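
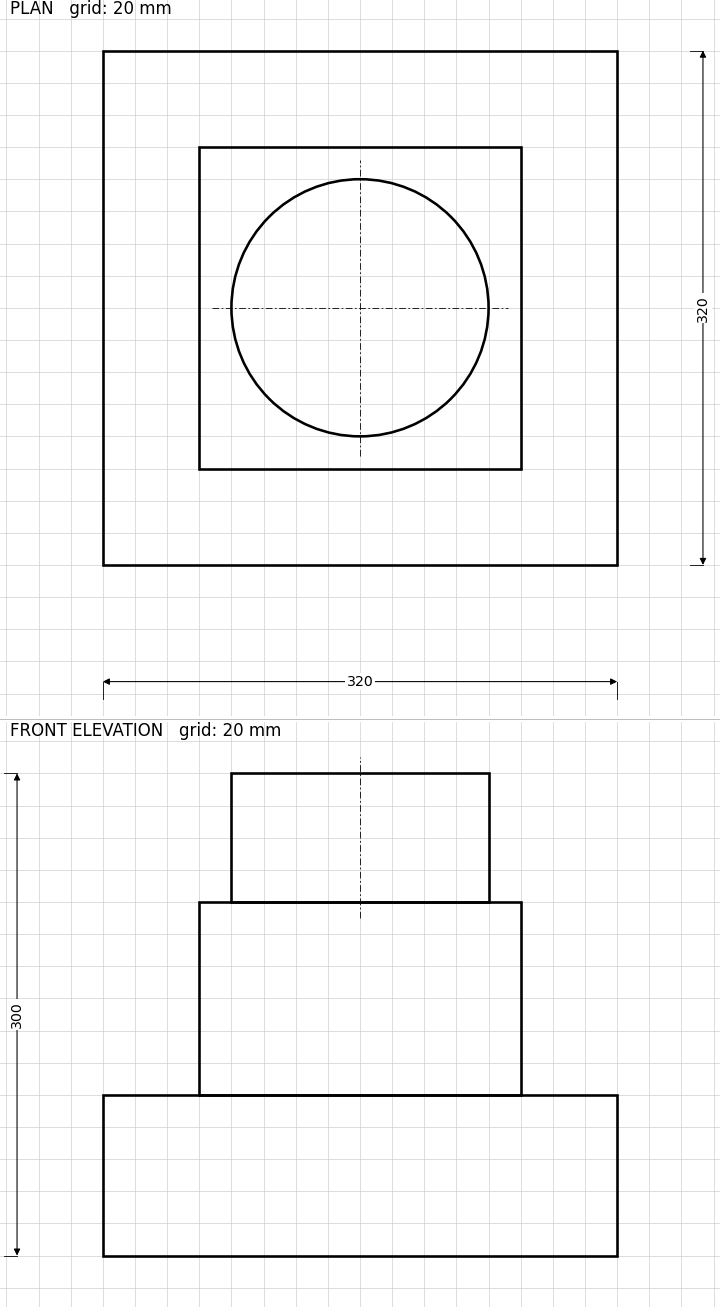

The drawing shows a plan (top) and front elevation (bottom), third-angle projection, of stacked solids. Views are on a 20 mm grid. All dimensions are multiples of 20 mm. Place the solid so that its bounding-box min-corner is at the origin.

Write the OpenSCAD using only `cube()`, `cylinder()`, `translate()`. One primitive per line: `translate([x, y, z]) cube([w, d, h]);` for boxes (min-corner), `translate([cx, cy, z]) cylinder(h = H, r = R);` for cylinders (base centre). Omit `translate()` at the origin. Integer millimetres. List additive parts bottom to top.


cube([320, 320, 100]);
translate([60, 60, 100]) cube([200, 200, 120]);
translate([160, 160, 220]) cylinder(h = 80, r = 80);


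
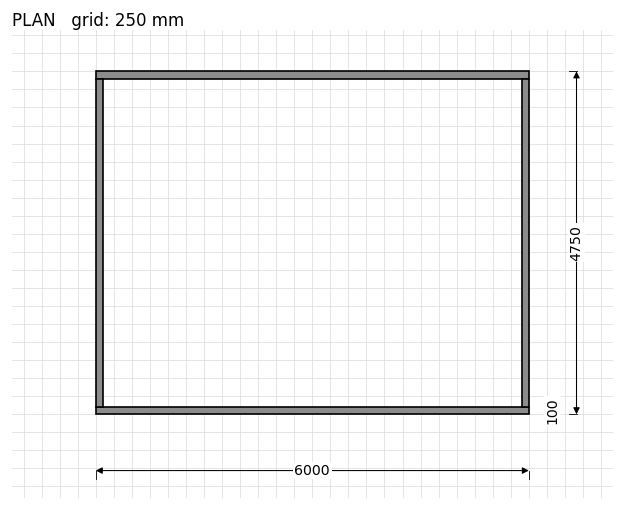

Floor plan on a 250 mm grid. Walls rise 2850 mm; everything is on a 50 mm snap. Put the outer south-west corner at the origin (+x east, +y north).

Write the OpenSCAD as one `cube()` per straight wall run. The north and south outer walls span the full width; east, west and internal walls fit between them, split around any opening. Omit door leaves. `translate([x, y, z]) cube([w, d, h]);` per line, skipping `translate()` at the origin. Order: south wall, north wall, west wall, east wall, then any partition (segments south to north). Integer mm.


cube([6000, 100, 2850]);
translate([0, 4650, 0]) cube([6000, 100, 2850]);
translate([0, 100, 0]) cube([100, 4550, 2850]);
translate([5900, 100, 0]) cube([100, 4550, 2850]);


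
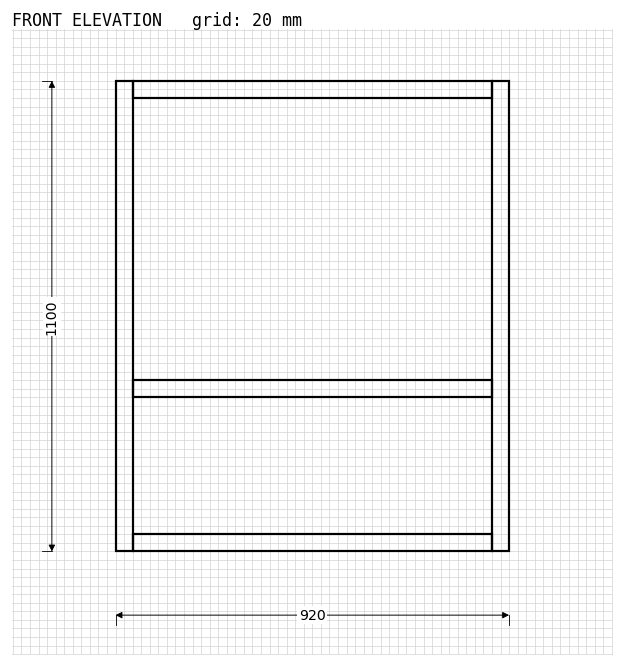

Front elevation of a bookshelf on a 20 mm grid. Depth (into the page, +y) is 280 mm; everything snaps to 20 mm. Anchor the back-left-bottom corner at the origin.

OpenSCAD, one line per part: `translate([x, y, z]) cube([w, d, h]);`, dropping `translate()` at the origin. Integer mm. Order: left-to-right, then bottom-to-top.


cube([40, 280, 1100]);
translate([40, 0, 0]) cube([840, 280, 40]);
translate([40, 0, 360]) cube([840, 280, 40]);
translate([40, 0, 1060]) cube([840, 280, 40]);
translate([880, 0, 0]) cube([40, 280, 1100]);


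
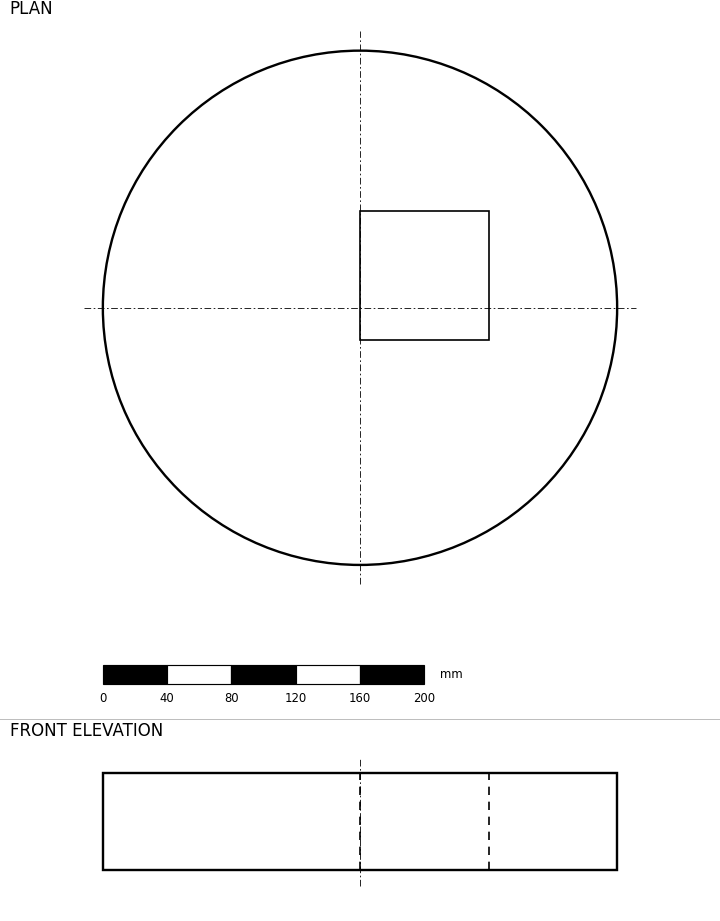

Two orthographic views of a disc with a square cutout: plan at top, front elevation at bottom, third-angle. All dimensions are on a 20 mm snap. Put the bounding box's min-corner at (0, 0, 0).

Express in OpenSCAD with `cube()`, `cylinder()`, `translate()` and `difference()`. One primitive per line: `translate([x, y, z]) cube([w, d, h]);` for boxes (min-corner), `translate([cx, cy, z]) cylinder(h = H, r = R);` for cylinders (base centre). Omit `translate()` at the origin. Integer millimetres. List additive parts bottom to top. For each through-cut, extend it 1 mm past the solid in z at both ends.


difference() {
  translate([160, 160, 0]) cylinder(h = 60, r = 160);
  translate([160, 140, -1]) cube([80, 80, 62]);
}


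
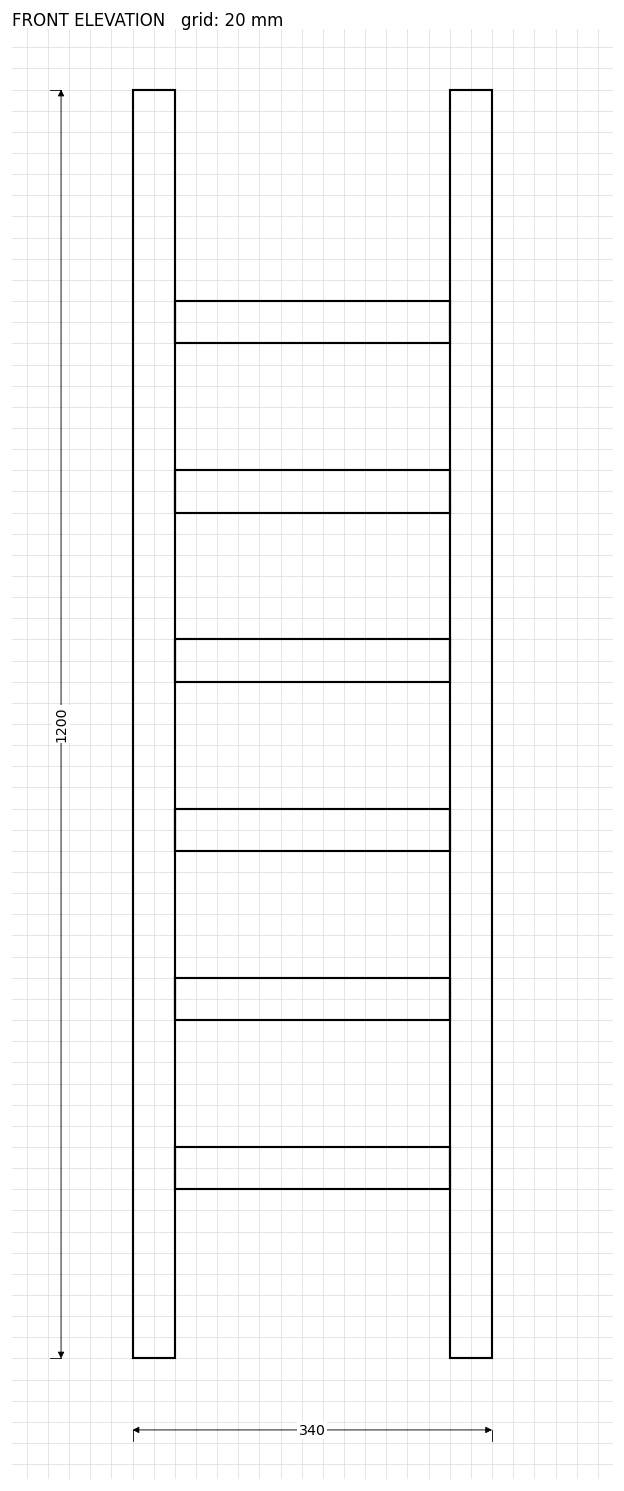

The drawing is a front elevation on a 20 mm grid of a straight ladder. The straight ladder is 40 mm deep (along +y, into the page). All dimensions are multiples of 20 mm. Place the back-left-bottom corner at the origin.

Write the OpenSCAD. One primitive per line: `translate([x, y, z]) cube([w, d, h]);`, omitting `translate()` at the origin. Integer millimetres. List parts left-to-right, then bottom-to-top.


cube([40, 40, 1200]);
translate([40, 0, 160]) cube([260, 40, 40]);
translate([40, 0, 320]) cube([260, 40, 40]);
translate([40, 0, 480]) cube([260, 40, 40]);
translate([40, 0, 640]) cube([260, 40, 40]);
translate([40, 0, 800]) cube([260, 40, 40]);
translate([40, 0, 960]) cube([260, 40, 40]);
translate([300, 0, 0]) cube([40, 40, 1200]);


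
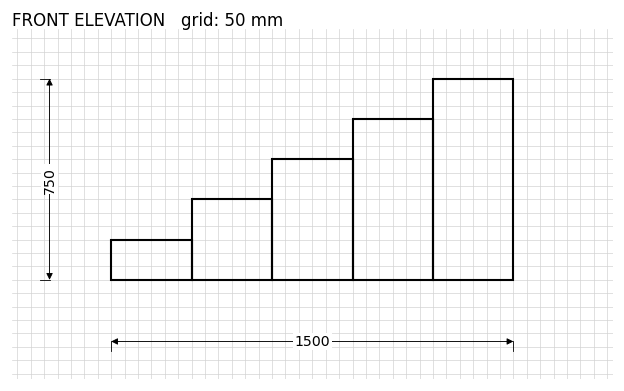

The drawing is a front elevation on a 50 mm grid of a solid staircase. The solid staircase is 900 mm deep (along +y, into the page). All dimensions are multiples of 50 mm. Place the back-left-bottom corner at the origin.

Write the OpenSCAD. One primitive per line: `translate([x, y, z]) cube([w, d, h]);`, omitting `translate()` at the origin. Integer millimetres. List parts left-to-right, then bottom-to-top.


cube([300, 900, 150]);
translate([300, 0, 0]) cube([300, 900, 300]);
translate([600, 0, 0]) cube([300, 900, 450]);
translate([900, 0, 0]) cube([300, 900, 600]);
translate([1200, 0, 0]) cube([300, 900, 750]);


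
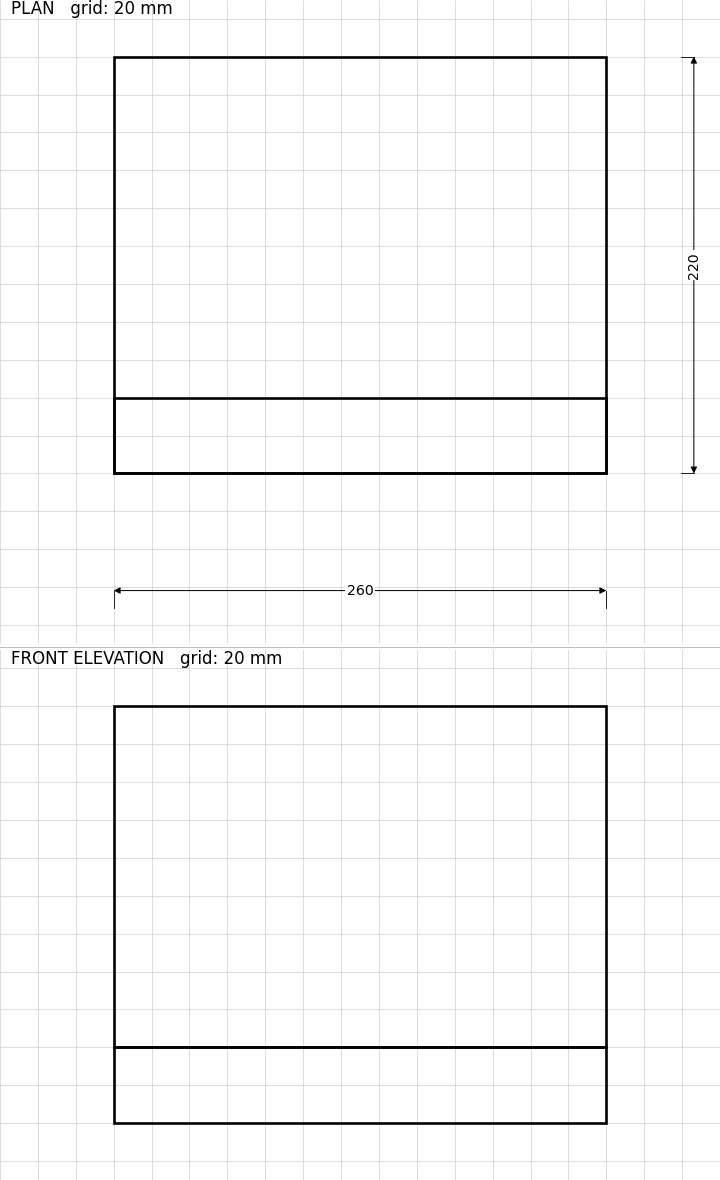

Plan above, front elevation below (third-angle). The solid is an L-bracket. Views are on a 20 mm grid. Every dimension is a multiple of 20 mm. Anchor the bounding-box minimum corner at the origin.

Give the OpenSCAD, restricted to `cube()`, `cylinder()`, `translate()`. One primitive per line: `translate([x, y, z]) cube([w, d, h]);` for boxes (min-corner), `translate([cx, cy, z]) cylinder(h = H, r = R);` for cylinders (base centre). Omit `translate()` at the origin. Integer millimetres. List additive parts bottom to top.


cube([260, 220, 40]);
translate([0, 0, 40]) cube([260, 40, 180]);


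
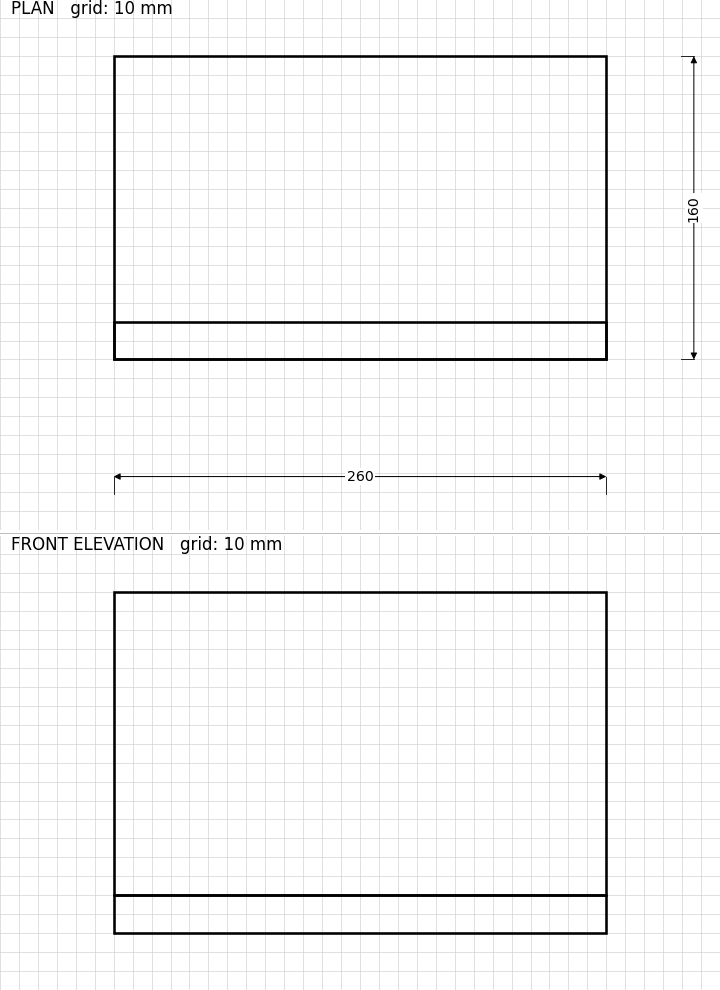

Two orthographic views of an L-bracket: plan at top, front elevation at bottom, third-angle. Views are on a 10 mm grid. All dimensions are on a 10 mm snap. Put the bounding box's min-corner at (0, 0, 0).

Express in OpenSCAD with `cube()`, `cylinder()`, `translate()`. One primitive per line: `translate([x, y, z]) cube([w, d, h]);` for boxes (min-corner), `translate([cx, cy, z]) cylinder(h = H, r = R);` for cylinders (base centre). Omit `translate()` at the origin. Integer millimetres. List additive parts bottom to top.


cube([260, 160, 20]);
translate([0, 0, 20]) cube([260, 20, 160]);


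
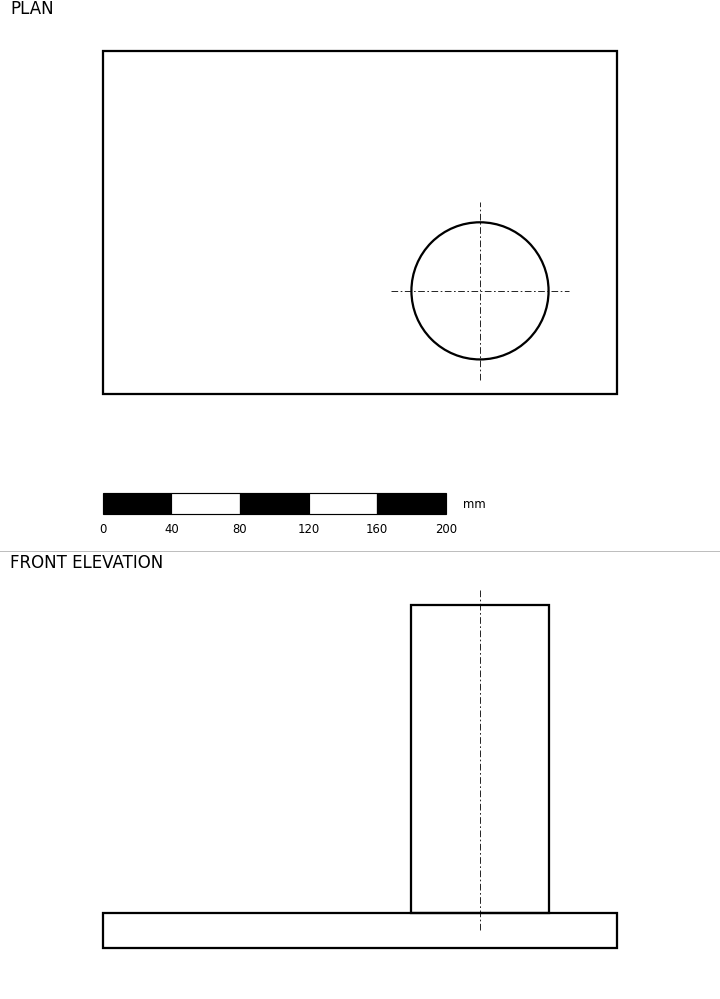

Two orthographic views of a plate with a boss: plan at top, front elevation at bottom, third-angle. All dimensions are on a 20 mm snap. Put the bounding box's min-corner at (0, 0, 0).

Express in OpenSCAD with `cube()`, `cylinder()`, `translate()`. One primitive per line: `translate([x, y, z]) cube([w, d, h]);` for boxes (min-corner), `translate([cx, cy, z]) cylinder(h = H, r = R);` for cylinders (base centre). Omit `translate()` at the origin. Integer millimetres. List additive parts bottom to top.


cube([300, 200, 20]);
translate([220, 60, 20]) cylinder(h = 180, r = 40);


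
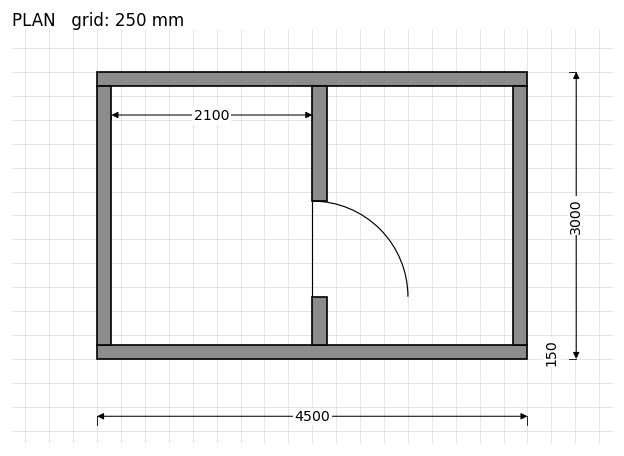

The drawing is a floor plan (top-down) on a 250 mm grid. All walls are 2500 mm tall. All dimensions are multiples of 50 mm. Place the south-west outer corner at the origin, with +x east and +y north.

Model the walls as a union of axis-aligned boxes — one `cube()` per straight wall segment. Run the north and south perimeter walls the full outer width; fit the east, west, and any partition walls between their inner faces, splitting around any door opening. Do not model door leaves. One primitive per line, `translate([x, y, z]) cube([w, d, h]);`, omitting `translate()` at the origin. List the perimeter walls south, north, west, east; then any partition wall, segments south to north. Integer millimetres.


cube([4500, 150, 2500]);
translate([0, 2850, 0]) cube([4500, 150, 2500]);
translate([0, 150, 0]) cube([150, 2700, 2500]);
translate([4350, 150, 0]) cube([150, 2700, 2500]);
translate([2250, 150, 0]) cube([150, 500, 2500]);
translate([2250, 1650, 0]) cube([150, 1200, 2500]);


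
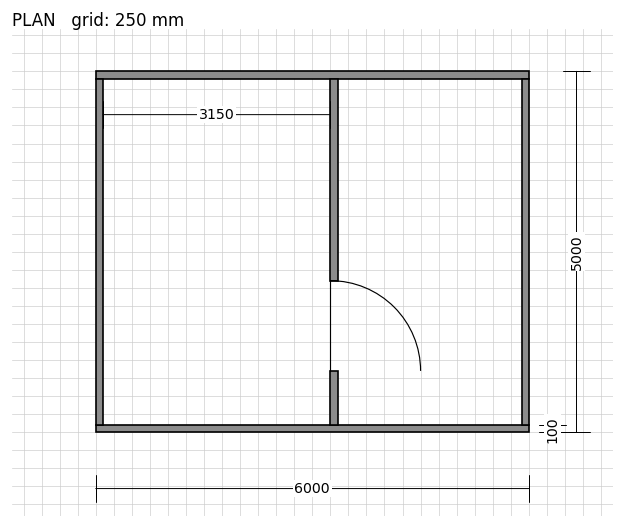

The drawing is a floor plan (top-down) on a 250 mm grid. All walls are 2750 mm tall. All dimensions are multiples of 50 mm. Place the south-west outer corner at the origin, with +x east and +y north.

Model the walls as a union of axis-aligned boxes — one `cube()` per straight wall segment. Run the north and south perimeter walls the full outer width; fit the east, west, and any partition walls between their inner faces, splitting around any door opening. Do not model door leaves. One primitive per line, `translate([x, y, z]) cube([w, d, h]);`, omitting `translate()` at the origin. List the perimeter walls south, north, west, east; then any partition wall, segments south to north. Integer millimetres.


cube([6000, 100, 2750]);
translate([0, 4900, 0]) cube([6000, 100, 2750]);
translate([0, 100, 0]) cube([100, 4800, 2750]);
translate([5900, 100, 0]) cube([100, 4800, 2750]);
translate([3250, 100, 0]) cube([100, 750, 2750]);
translate([3250, 2100, 0]) cube([100, 2800, 2750]);


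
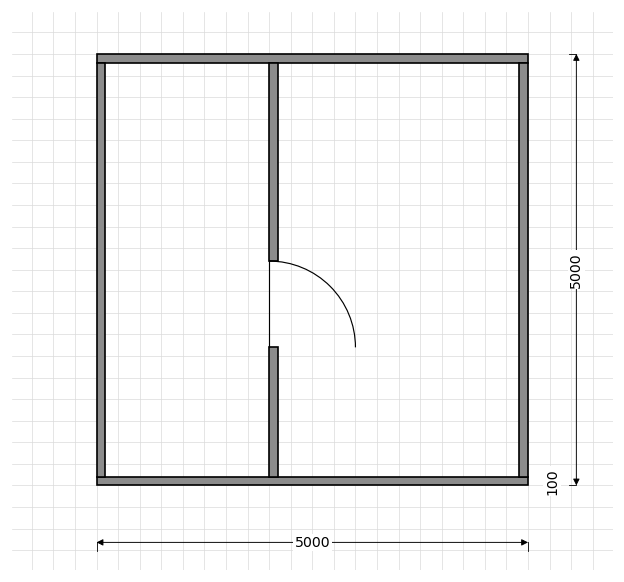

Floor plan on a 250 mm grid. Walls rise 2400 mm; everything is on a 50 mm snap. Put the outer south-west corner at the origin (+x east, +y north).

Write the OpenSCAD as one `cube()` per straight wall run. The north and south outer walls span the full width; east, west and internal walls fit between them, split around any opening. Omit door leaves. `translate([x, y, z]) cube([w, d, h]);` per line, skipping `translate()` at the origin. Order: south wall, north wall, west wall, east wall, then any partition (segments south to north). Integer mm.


cube([5000, 100, 2400]);
translate([0, 4900, 0]) cube([5000, 100, 2400]);
translate([0, 100, 0]) cube([100, 4800, 2400]);
translate([4900, 100, 0]) cube([100, 4800, 2400]);
translate([2000, 100, 0]) cube([100, 1500, 2400]);
translate([2000, 2600, 0]) cube([100, 2300, 2400]);


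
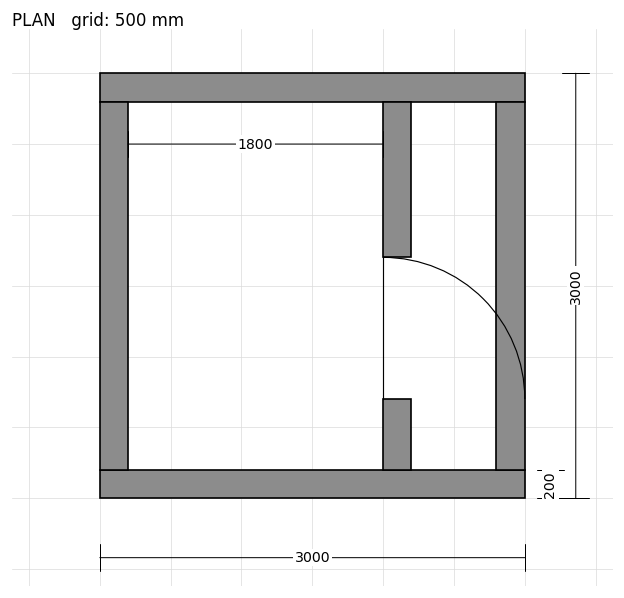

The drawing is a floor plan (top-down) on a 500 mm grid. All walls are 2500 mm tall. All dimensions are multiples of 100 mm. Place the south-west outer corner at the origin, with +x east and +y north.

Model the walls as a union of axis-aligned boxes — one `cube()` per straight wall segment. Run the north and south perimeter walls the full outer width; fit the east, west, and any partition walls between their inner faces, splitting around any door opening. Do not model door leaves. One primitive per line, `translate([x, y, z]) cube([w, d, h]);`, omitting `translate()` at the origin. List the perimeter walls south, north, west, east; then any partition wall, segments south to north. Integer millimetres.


cube([3000, 200, 2500]);
translate([0, 2800, 0]) cube([3000, 200, 2500]);
translate([0, 200, 0]) cube([200, 2600, 2500]);
translate([2800, 200, 0]) cube([200, 2600, 2500]);
translate([2000, 200, 0]) cube([200, 500, 2500]);
translate([2000, 1700, 0]) cube([200, 1100, 2500]);


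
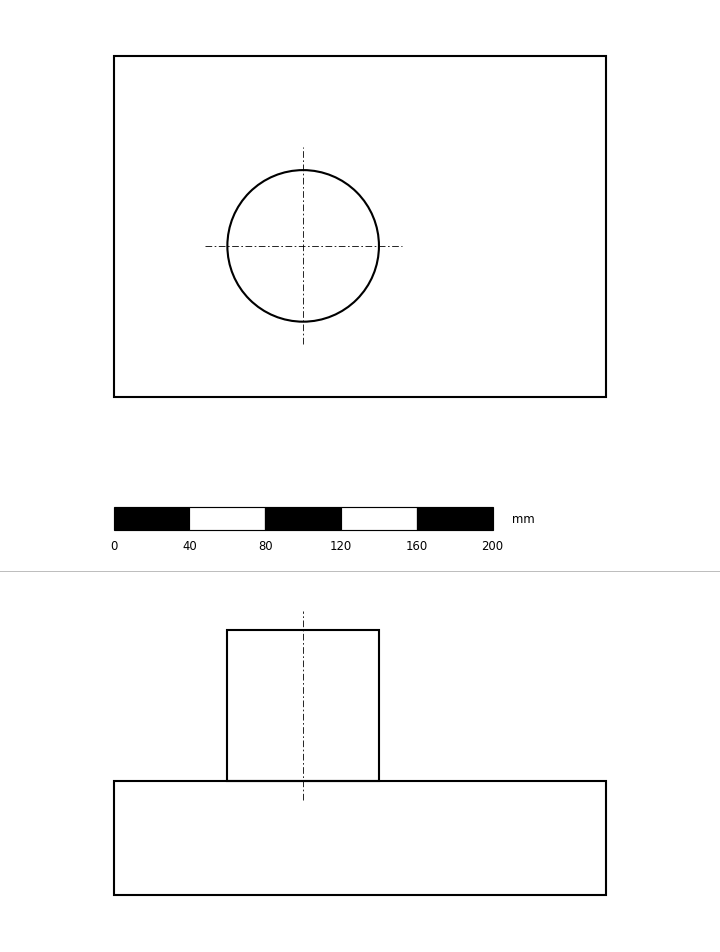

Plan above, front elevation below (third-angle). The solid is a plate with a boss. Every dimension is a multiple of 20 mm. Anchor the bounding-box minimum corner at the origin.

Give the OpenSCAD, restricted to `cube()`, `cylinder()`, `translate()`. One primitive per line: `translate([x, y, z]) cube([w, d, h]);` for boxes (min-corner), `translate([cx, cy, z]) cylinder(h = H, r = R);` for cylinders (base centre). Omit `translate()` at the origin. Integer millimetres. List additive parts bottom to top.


cube([260, 180, 60]);
translate([100, 80, 60]) cylinder(h = 80, r = 40);


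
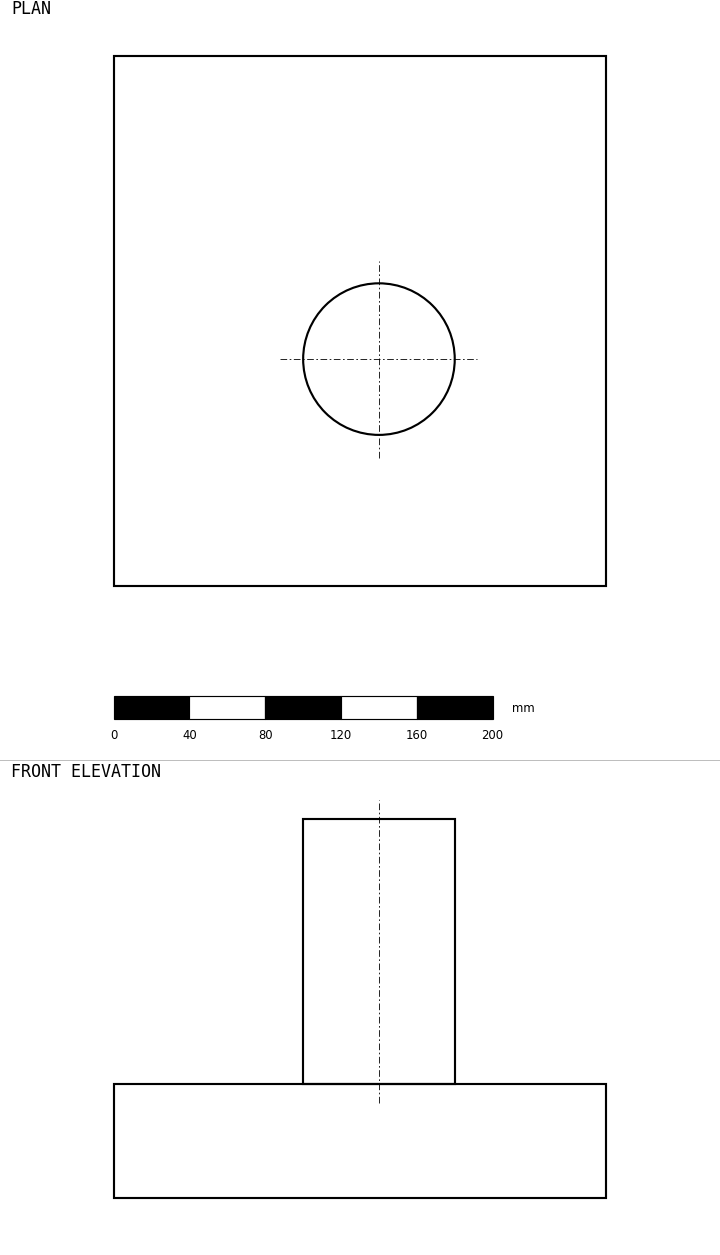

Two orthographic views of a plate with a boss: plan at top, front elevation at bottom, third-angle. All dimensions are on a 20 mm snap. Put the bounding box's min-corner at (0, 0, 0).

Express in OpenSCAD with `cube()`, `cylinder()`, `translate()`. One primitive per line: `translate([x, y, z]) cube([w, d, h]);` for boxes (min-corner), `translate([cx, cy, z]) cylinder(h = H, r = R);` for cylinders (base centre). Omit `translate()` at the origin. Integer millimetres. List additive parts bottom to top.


cube([260, 280, 60]);
translate([140, 120, 60]) cylinder(h = 140, r = 40);


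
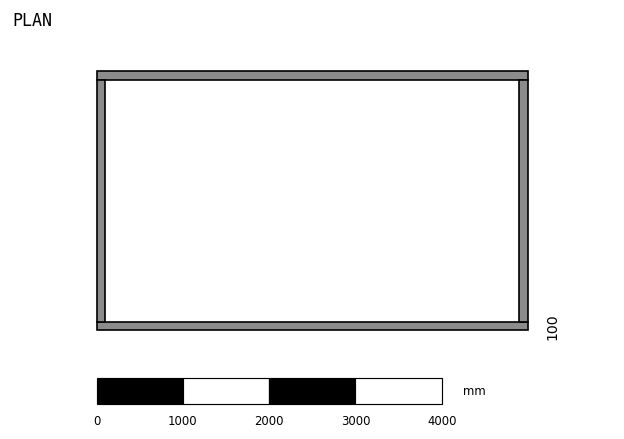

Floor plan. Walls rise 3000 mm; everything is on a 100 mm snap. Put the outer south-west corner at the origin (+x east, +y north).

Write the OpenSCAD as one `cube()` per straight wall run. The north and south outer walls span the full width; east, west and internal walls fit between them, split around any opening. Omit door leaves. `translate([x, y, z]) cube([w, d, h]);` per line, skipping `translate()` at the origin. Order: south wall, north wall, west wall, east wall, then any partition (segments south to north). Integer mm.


cube([5000, 100, 3000]);
translate([0, 2900, 0]) cube([5000, 100, 3000]);
translate([0, 100, 0]) cube([100, 2800, 3000]);
translate([4900, 100, 0]) cube([100, 2800, 3000]);


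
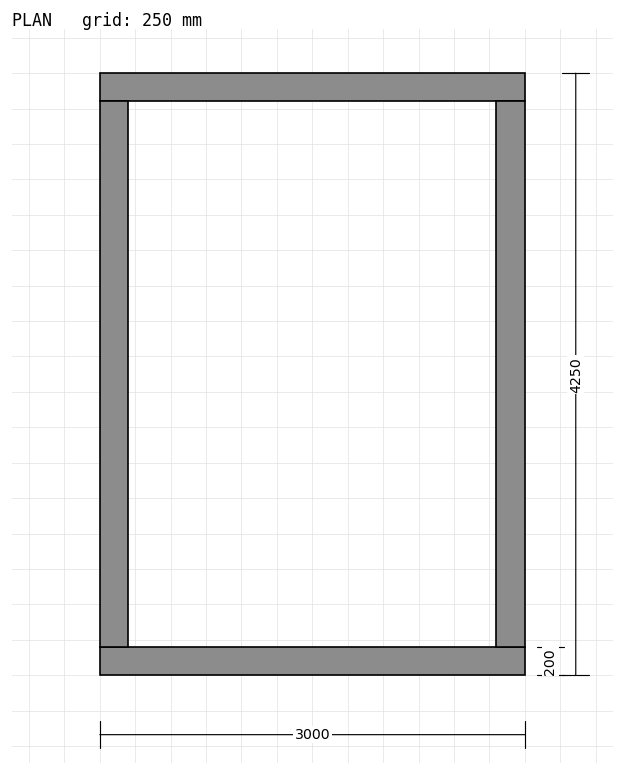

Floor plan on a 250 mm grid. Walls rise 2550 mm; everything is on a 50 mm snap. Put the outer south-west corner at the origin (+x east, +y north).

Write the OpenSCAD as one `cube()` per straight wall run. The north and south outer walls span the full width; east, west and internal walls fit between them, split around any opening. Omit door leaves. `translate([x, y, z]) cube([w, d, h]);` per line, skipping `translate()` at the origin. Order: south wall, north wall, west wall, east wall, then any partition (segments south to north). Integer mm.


cube([3000, 200, 2550]);
translate([0, 4050, 0]) cube([3000, 200, 2550]);
translate([0, 200, 0]) cube([200, 3850, 2550]);
translate([2800, 200, 0]) cube([200, 3850, 2550]);


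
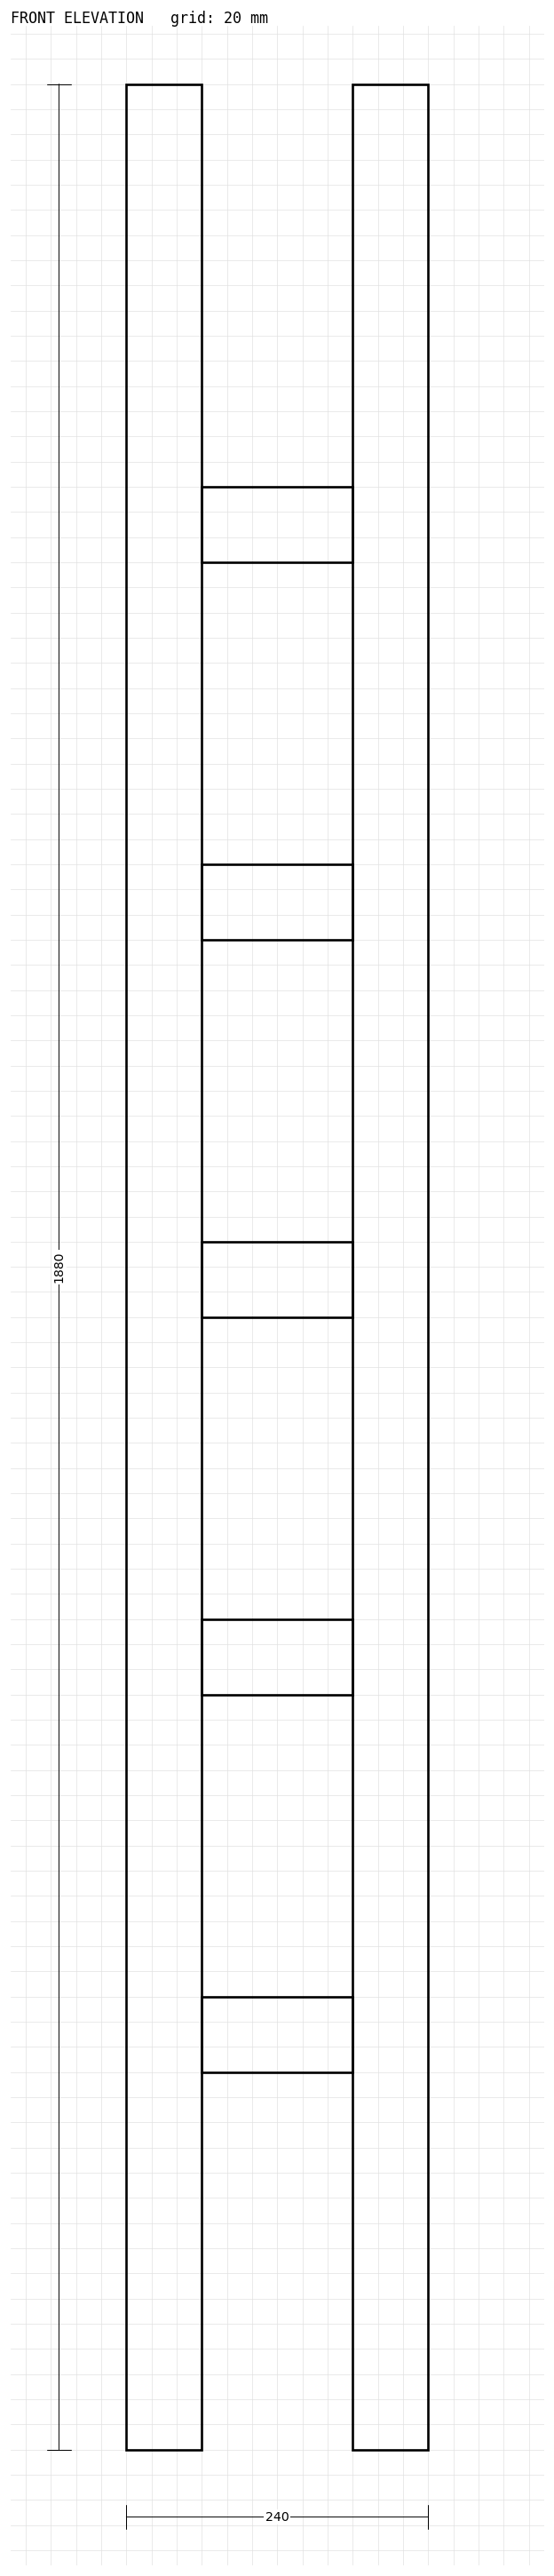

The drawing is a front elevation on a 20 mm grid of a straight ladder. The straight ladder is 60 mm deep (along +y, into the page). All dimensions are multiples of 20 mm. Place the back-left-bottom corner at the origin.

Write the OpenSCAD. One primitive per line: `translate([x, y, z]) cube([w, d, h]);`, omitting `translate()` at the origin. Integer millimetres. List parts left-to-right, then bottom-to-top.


cube([60, 60, 1880]);
translate([60, 0, 300]) cube([120, 60, 60]);
translate([60, 0, 600]) cube([120, 60, 60]);
translate([60, 0, 900]) cube([120, 60, 60]);
translate([60, 0, 1200]) cube([120, 60, 60]);
translate([60, 0, 1500]) cube([120, 60, 60]);
translate([180, 0, 0]) cube([60, 60, 1880]);


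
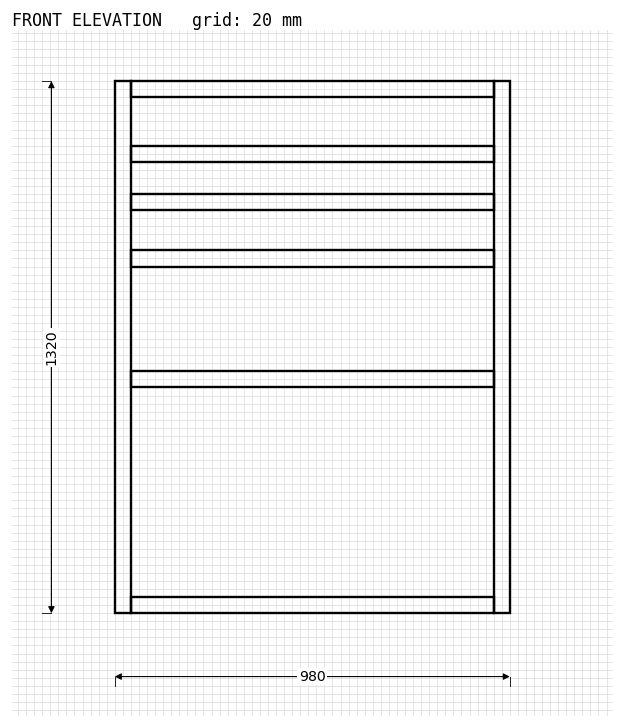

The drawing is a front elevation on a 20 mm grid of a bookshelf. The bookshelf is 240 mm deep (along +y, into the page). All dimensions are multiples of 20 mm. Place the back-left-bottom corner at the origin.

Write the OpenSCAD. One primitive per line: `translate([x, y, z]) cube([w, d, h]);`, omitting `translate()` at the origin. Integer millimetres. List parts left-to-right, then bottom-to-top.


cube([40, 240, 1320]);
translate([40, 0, 0]) cube([900, 240, 40]);
translate([40, 0, 560]) cube([900, 240, 40]);
translate([40, 0, 860]) cube([900, 240, 40]);
translate([40, 0, 1000]) cube([900, 240, 40]);
translate([40, 0, 1120]) cube([900, 240, 40]);
translate([40, 0, 1280]) cube([900, 240, 40]);
translate([940, 0, 0]) cube([40, 240, 1320]);


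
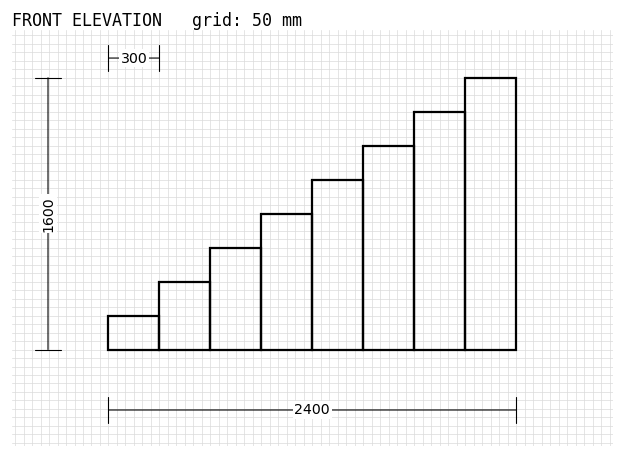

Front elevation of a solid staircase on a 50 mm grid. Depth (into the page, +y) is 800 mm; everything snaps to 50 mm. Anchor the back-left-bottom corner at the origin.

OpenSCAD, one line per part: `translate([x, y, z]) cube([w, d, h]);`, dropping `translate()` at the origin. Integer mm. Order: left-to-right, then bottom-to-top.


cube([300, 800, 200]);
translate([300, 0, 0]) cube([300, 800, 400]);
translate([600, 0, 0]) cube([300, 800, 600]);
translate([900, 0, 0]) cube([300, 800, 800]);
translate([1200, 0, 0]) cube([300, 800, 1000]);
translate([1500, 0, 0]) cube([300, 800, 1200]);
translate([1800, 0, 0]) cube([300, 800, 1400]);
translate([2100, 0, 0]) cube([300, 800, 1600]);


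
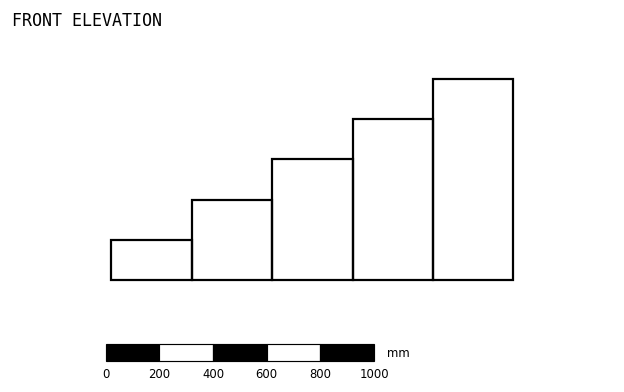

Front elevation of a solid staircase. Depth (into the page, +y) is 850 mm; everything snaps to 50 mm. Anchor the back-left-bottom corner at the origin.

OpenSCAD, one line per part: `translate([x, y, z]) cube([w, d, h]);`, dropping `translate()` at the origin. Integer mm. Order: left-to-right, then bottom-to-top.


cube([300, 850, 150]);
translate([300, 0, 0]) cube([300, 850, 300]);
translate([600, 0, 0]) cube([300, 850, 450]);
translate([900, 0, 0]) cube([300, 850, 600]);
translate([1200, 0, 0]) cube([300, 850, 750]);


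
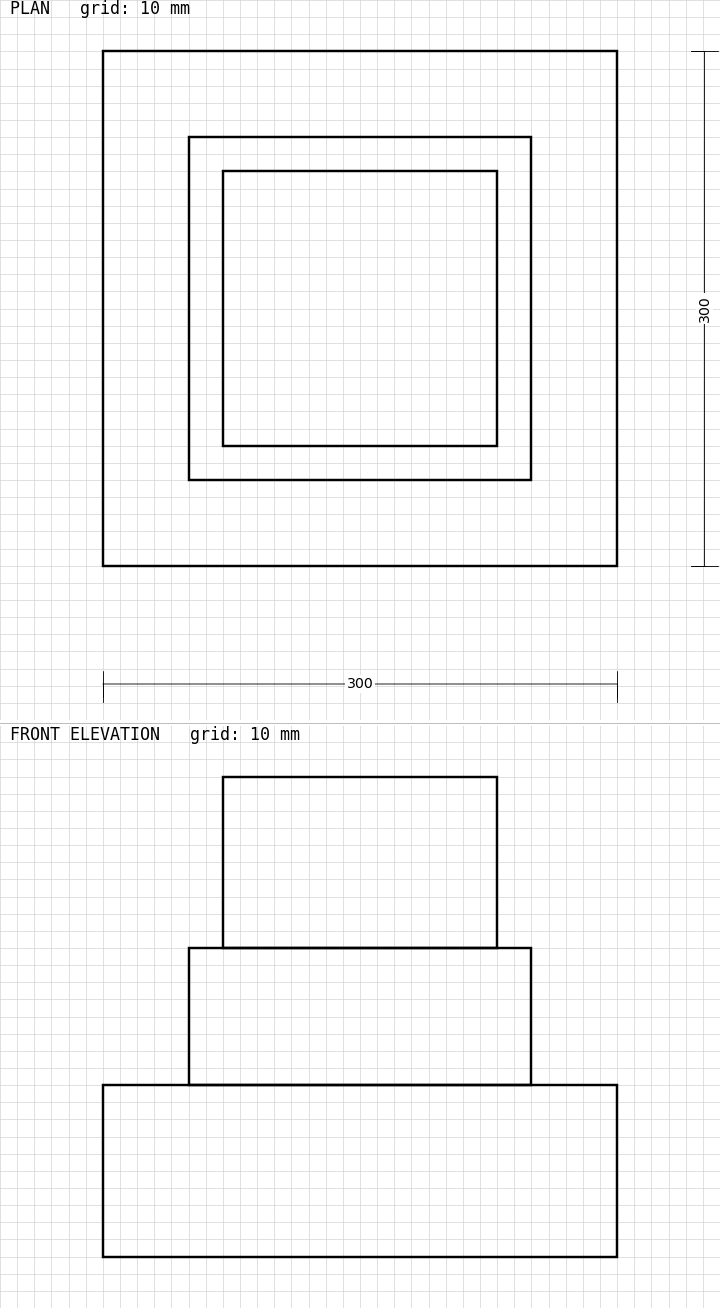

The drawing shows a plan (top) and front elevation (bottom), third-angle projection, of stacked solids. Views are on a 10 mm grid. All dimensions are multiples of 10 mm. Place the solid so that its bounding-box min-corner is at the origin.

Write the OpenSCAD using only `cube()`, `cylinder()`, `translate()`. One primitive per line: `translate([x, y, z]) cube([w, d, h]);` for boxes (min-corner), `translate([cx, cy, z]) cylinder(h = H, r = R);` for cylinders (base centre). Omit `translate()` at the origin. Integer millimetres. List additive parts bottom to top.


cube([300, 300, 100]);
translate([50, 50, 100]) cube([200, 200, 80]);
translate([70, 70, 180]) cube([160, 160, 100]);


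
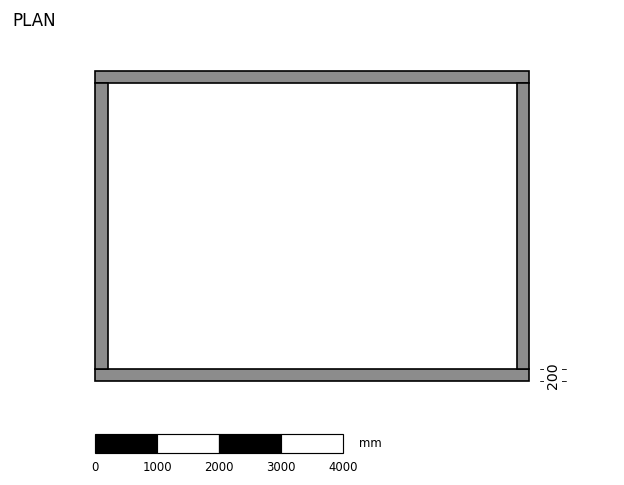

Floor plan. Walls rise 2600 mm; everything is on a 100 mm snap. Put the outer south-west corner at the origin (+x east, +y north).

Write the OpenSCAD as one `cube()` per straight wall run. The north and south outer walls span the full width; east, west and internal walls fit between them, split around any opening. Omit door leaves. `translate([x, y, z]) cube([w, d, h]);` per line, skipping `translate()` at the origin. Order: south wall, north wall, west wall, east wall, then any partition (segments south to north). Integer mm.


cube([7000, 200, 2600]);
translate([0, 4800, 0]) cube([7000, 200, 2600]);
translate([0, 200, 0]) cube([200, 4600, 2600]);
translate([6800, 200, 0]) cube([200, 4600, 2600]);


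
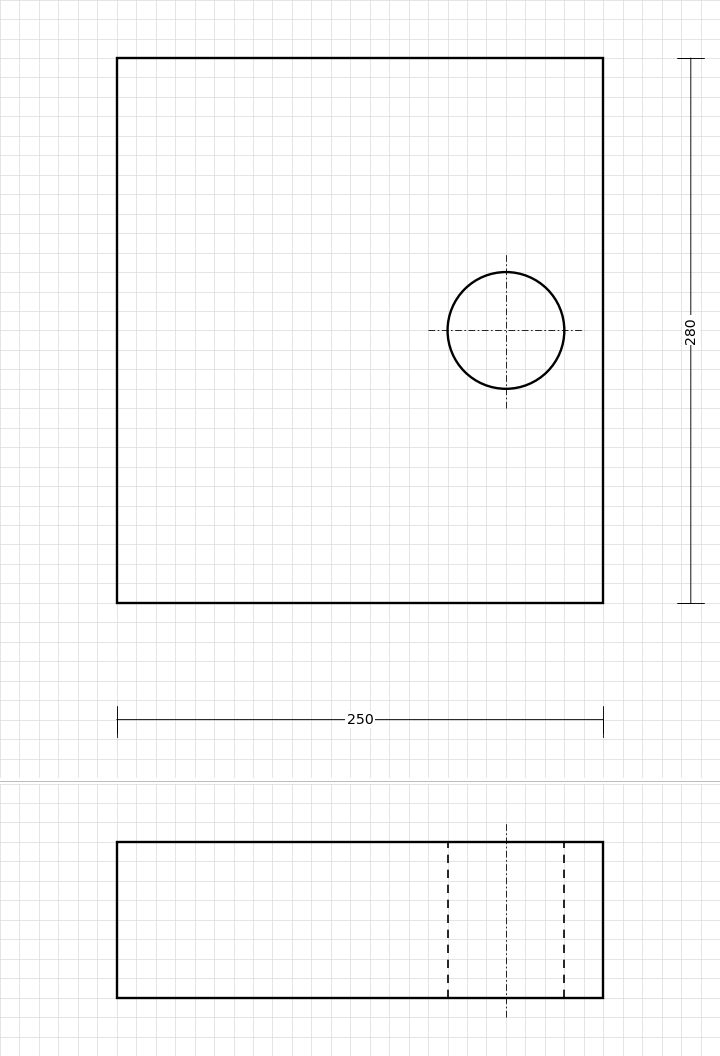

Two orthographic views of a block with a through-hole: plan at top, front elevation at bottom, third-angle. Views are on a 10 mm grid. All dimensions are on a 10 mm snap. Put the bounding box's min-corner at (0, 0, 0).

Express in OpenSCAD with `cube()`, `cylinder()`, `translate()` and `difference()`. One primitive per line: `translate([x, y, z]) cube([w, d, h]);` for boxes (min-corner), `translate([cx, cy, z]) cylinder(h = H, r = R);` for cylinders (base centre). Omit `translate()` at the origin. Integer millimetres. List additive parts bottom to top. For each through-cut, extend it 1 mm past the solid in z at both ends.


difference() {
  cube([250, 280, 80]);
  translate([200, 140, -1]) cylinder(h = 82, r = 30);
}


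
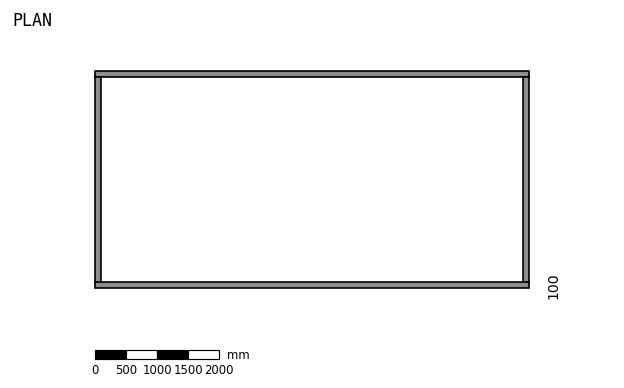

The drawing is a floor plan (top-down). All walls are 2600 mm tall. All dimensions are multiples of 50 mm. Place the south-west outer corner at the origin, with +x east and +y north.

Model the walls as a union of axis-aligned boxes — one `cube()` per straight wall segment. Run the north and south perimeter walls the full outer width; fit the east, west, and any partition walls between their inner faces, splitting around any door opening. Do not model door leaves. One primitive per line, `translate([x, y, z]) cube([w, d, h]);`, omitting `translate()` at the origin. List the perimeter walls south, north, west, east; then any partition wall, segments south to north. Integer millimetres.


cube([7000, 100, 2600]);
translate([0, 3400, 0]) cube([7000, 100, 2600]);
translate([0, 100, 0]) cube([100, 3300, 2600]);
translate([6900, 100, 0]) cube([100, 3300, 2600]);


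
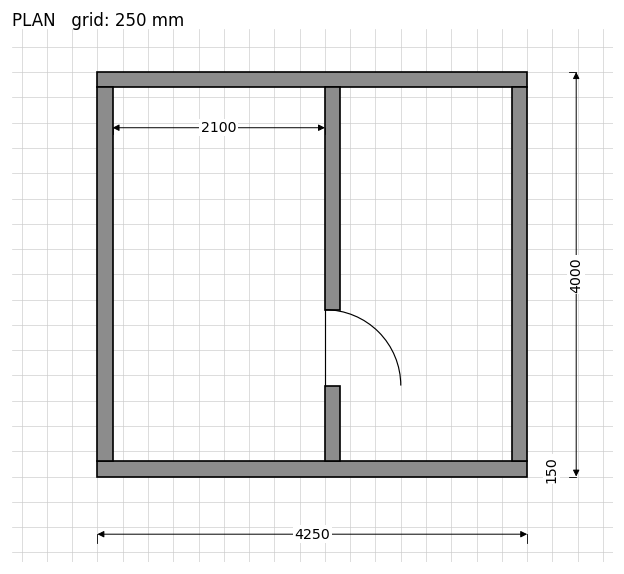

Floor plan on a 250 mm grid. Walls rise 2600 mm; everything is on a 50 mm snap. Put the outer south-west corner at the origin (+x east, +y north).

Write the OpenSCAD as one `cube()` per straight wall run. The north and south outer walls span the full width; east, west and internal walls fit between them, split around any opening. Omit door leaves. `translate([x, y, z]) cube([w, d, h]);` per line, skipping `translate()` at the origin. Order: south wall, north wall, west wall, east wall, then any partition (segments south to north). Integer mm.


cube([4250, 150, 2600]);
translate([0, 3850, 0]) cube([4250, 150, 2600]);
translate([0, 150, 0]) cube([150, 3700, 2600]);
translate([4100, 150, 0]) cube([150, 3700, 2600]);
translate([2250, 150, 0]) cube([150, 750, 2600]);
translate([2250, 1650, 0]) cube([150, 2200, 2600]);


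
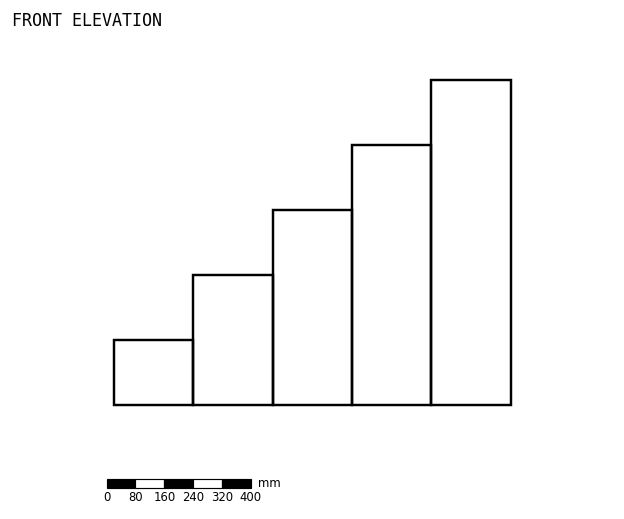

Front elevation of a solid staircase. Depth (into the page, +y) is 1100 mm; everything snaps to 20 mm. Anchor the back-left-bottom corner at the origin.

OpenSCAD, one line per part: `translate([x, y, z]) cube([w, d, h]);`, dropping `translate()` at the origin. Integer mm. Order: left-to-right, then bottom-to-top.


cube([220, 1100, 180]);
translate([220, 0, 0]) cube([220, 1100, 360]);
translate([440, 0, 0]) cube([220, 1100, 540]);
translate([660, 0, 0]) cube([220, 1100, 720]);
translate([880, 0, 0]) cube([220, 1100, 900]);


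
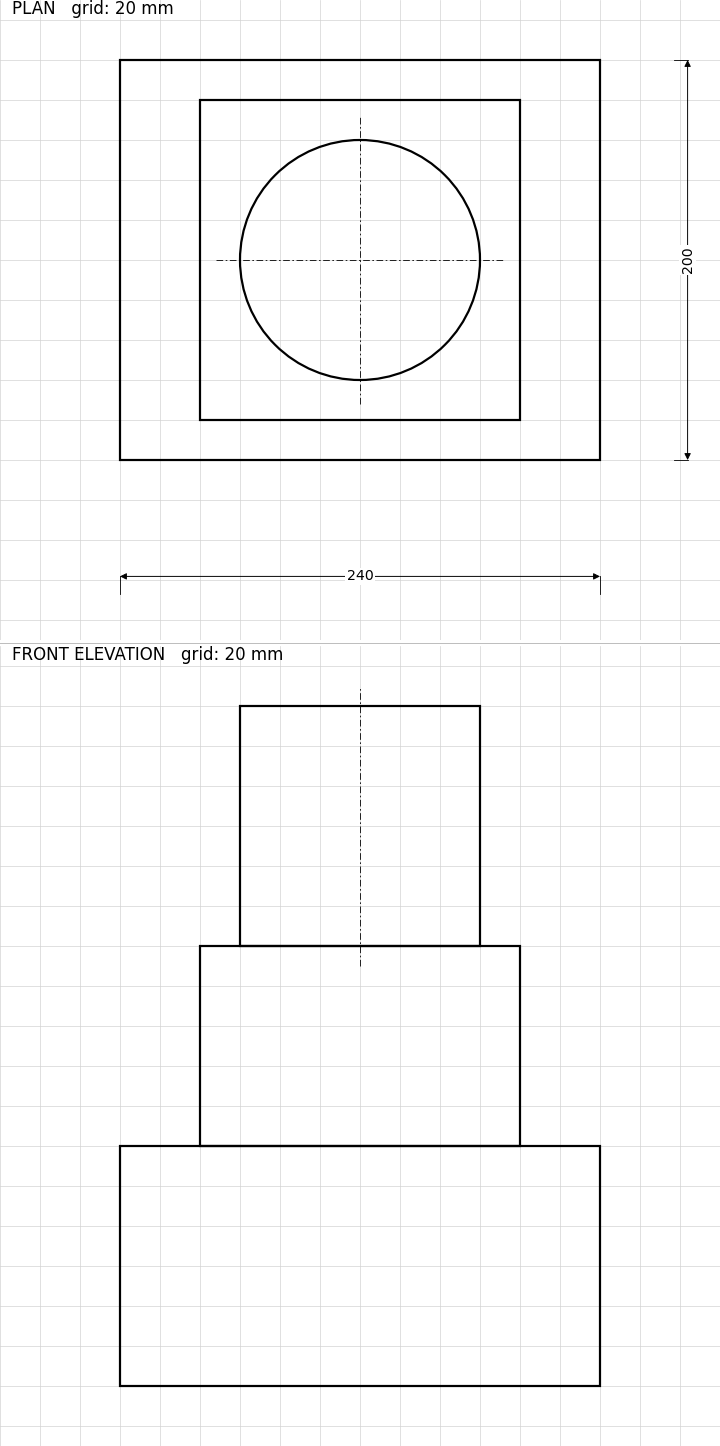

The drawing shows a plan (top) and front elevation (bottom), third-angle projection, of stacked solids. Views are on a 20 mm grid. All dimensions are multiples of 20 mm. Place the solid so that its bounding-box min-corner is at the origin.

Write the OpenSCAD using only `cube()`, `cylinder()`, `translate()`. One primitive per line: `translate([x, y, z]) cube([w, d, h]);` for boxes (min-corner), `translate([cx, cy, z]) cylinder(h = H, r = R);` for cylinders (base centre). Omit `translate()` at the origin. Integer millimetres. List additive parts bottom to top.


cube([240, 200, 120]);
translate([40, 20, 120]) cube([160, 160, 100]);
translate([120, 100, 220]) cylinder(h = 120, r = 60);


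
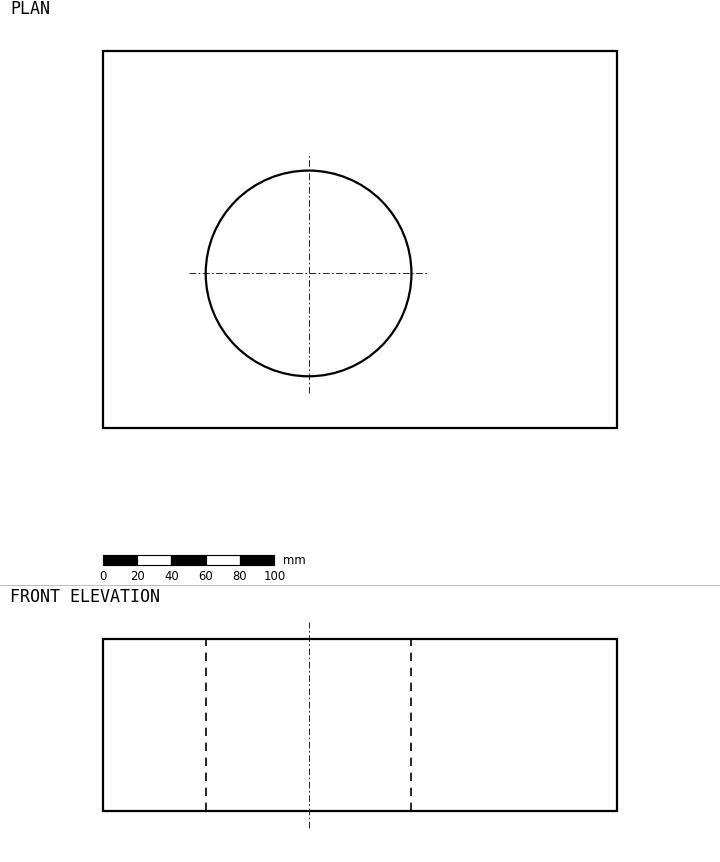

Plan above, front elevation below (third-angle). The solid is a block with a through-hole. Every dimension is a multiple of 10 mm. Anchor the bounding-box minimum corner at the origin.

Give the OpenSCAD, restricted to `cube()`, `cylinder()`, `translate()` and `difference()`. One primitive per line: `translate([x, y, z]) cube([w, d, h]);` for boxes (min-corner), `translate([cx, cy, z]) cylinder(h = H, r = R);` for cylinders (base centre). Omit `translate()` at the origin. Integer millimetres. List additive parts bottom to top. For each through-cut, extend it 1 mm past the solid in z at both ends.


difference() {
  cube([300, 220, 100]);
  translate([120, 90, -1]) cylinder(h = 102, r = 60);
}


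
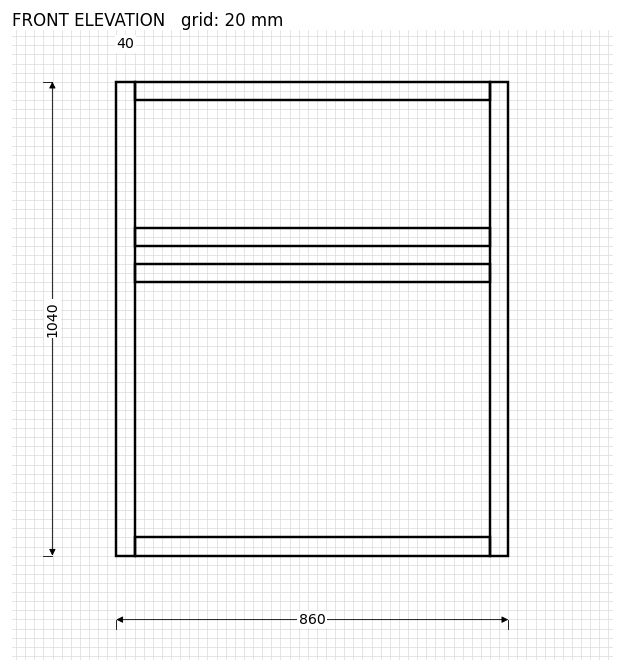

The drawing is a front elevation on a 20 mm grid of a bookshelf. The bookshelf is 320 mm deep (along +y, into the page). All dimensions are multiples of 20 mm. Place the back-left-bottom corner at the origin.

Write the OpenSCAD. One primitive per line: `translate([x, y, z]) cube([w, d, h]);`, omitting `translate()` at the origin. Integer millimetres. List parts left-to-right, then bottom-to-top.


cube([40, 320, 1040]);
translate([40, 0, 0]) cube([780, 320, 40]);
translate([40, 0, 600]) cube([780, 320, 40]);
translate([40, 0, 680]) cube([780, 320, 40]);
translate([40, 0, 1000]) cube([780, 320, 40]);
translate([820, 0, 0]) cube([40, 320, 1040]);


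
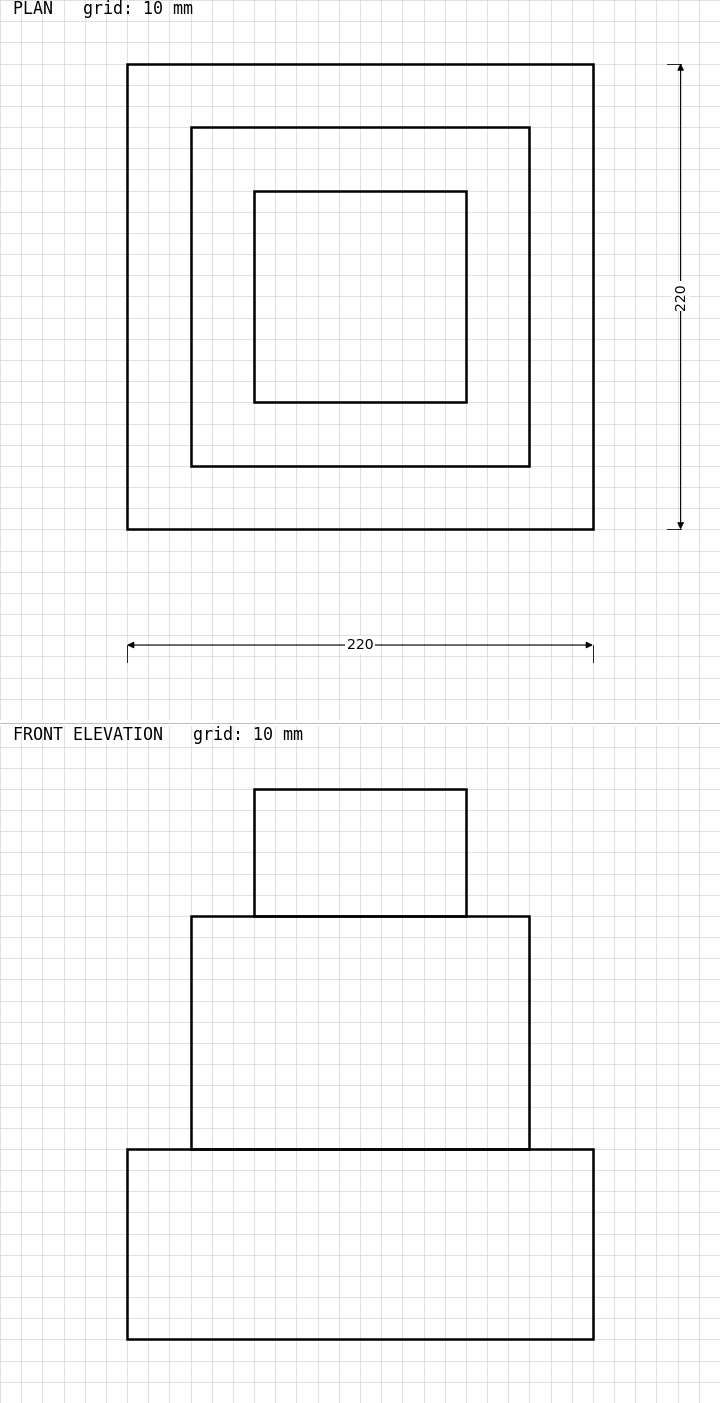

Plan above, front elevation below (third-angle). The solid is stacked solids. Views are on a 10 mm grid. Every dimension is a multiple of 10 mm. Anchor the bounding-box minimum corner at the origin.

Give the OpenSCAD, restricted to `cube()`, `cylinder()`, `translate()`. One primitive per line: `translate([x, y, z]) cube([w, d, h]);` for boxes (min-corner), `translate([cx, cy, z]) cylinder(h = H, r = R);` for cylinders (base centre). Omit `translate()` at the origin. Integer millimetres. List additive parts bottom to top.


cube([220, 220, 90]);
translate([30, 30, 90]) cube([160, 160, 110]);
translate([60, 60, 200]) cube([100, 100, 60]);


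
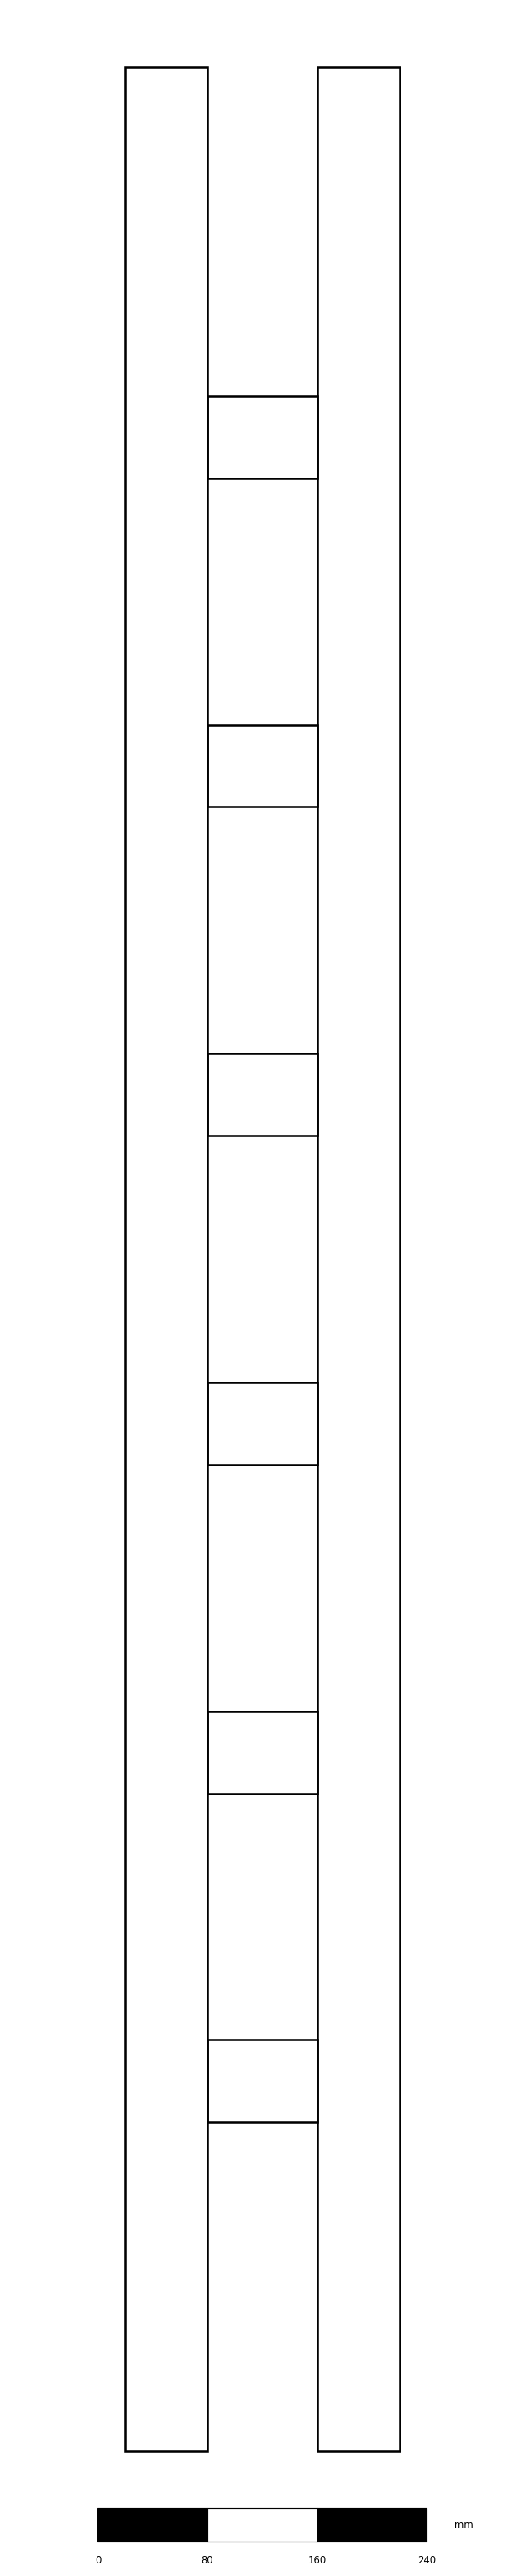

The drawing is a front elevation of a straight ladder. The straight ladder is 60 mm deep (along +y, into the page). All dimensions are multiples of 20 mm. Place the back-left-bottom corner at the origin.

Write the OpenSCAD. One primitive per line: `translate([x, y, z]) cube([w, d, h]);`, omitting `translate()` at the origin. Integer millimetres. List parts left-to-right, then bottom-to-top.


cube([60, 60, 1740]);
translate([60, 0, 240]) cube([80, 60, 60]);
translate([60, 0, 480]) cube([80, 60, 60]);
translate([60, 0, 720]) cube([80, 60, 60]);
translate([60, 0, 960]) cube([80, 60, 60]);
translate([60, 0, 1200]) cube([80, 60, 60]);
translate([60, 0, 1440]) cube([80, 60, 60]);
translate([140, 0, 0]) cube([60, 60, 1740]);


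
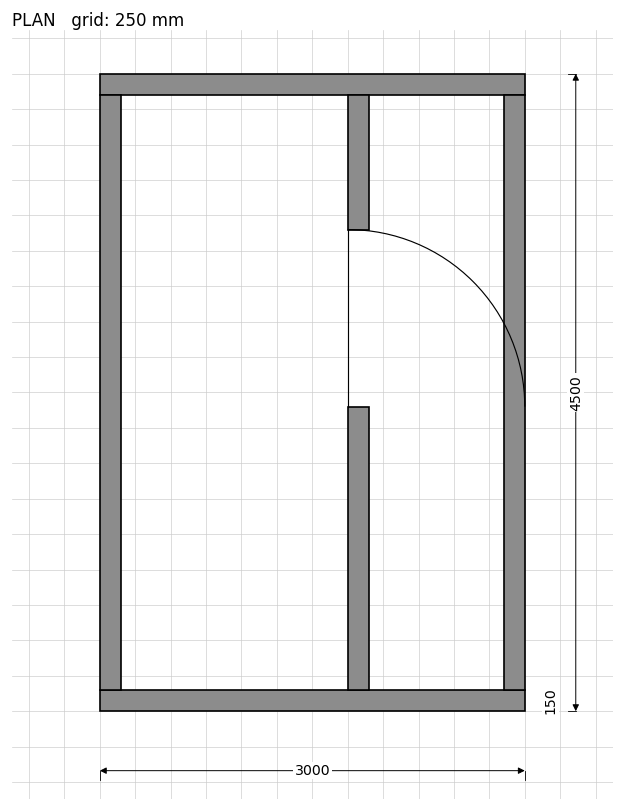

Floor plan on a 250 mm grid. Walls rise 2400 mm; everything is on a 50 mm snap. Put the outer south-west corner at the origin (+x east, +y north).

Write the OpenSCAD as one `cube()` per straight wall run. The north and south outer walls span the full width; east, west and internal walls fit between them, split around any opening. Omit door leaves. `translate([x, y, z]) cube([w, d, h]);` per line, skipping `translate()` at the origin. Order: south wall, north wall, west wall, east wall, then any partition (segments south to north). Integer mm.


cube([3000, 150, 2400]);
translate([0, 4350, 0]) cube([3000, 150, 2400]);
translate([0, 150, 0]) cube([150, 4200, 2400]);
translate([2850, 150, 0]) cube([150, 4200, 2400]);
translate([1750, 150, 0]) cube([150, 2000, 2400]);
translate([1750, 3400, 0]) cube([150, 950, 2400]);


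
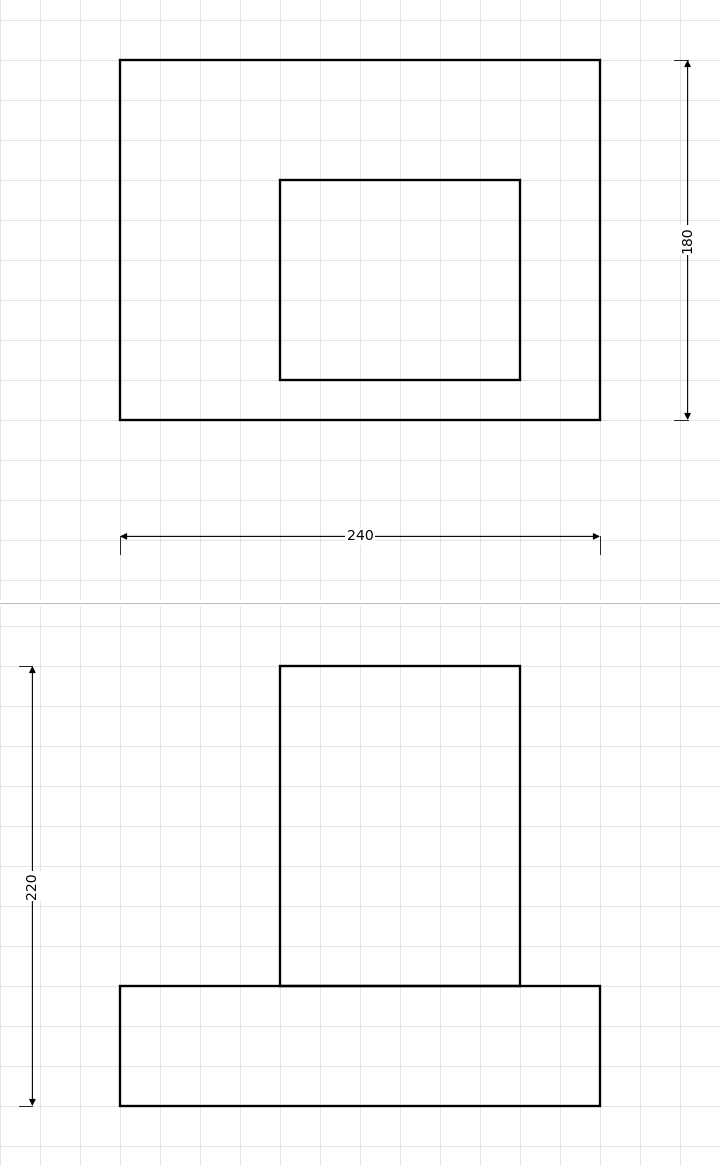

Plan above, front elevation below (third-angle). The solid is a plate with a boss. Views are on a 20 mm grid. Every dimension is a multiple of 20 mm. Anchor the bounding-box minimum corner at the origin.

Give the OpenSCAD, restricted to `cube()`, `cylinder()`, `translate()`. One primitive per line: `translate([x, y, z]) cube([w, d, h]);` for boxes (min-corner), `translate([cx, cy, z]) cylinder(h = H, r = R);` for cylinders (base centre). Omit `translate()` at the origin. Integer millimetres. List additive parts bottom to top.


cube([240, 180, 60]);
translate([80, 20, 60]) cube([120, 100, 160]);


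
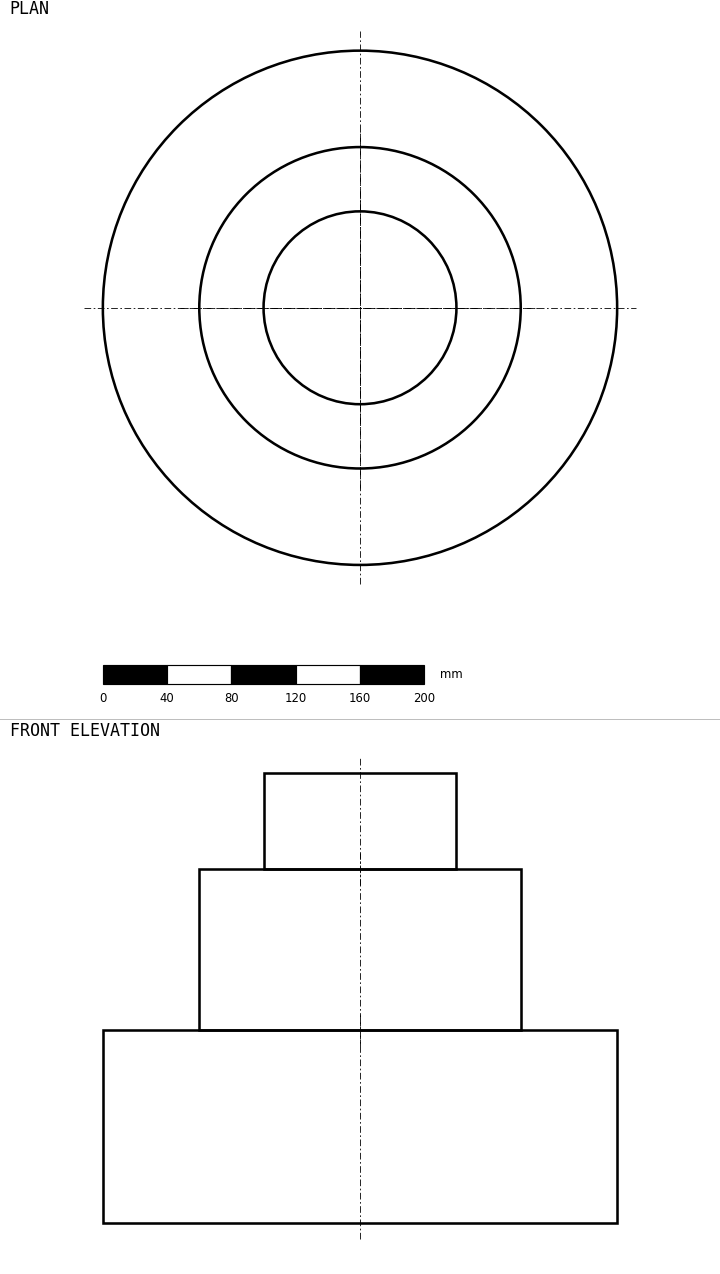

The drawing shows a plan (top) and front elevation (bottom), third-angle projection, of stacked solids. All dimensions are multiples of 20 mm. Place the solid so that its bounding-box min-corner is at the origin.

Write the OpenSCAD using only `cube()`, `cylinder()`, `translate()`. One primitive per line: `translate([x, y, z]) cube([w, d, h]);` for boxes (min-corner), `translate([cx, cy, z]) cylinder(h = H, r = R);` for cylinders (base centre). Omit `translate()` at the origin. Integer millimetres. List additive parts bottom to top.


translate([160, 160, 0]) cylinder(h = 120, r = 160);
translate([160, 160, 120]) cylinder(h = 100, r = 100);
translate([160, 160, 220]) cylinder(h = 60, r = 60);


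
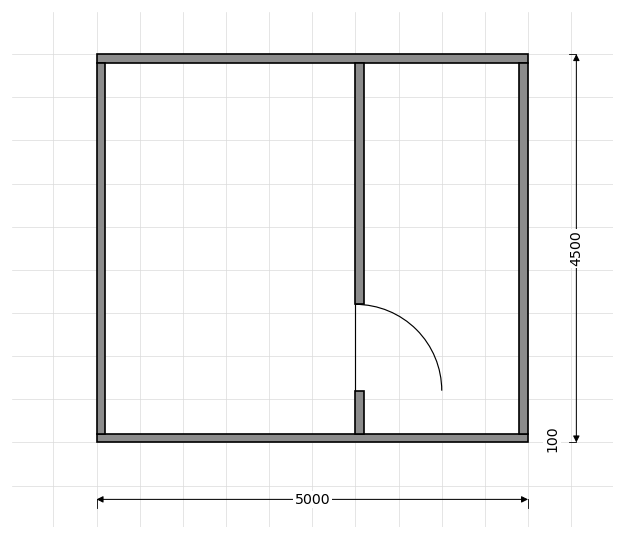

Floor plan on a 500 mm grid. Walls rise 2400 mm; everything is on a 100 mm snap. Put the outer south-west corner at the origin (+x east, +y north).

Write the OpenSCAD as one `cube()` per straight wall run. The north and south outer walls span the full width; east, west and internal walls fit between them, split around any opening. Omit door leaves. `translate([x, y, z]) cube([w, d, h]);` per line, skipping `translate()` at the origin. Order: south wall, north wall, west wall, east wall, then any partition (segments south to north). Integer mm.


cube([5000, 100, 2400]);
translate([0, 4400, 0]) cube([5000, 100, 2400]);
translate([0, 100, 0]) cube([100, 4300, 2400]);
translate([4900, 100, 0]) cube([100, 4300, 2400]);
translate([3000, 100, 0]) cube([100, 500, 2400]);
translate([3000, 1600, 0]) cube([100, 2800, 2400]);
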